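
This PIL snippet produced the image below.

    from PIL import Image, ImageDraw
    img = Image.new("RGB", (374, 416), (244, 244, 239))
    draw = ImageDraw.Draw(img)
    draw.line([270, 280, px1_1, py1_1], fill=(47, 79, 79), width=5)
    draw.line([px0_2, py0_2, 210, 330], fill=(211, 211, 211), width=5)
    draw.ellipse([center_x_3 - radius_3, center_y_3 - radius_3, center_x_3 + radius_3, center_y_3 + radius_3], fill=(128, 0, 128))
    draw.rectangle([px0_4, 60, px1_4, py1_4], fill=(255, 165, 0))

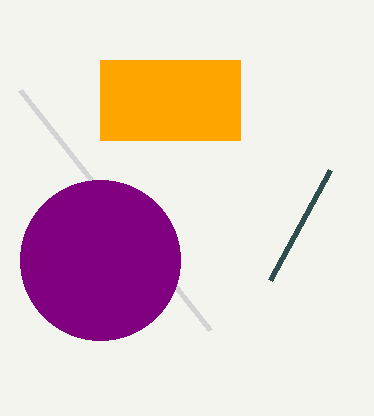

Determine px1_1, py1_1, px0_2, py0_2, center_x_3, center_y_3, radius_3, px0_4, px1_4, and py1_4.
px1_1 = 330; py1_1 = 170; px0_2 = 20; py0_2 = 90; center_x_3 = 100; center_y_3 = 260; radius_3 = 80; px0_4 = 100; px1_4 = 240; py1_4 = 140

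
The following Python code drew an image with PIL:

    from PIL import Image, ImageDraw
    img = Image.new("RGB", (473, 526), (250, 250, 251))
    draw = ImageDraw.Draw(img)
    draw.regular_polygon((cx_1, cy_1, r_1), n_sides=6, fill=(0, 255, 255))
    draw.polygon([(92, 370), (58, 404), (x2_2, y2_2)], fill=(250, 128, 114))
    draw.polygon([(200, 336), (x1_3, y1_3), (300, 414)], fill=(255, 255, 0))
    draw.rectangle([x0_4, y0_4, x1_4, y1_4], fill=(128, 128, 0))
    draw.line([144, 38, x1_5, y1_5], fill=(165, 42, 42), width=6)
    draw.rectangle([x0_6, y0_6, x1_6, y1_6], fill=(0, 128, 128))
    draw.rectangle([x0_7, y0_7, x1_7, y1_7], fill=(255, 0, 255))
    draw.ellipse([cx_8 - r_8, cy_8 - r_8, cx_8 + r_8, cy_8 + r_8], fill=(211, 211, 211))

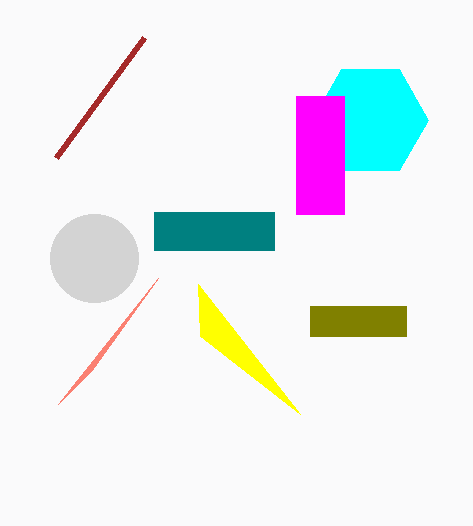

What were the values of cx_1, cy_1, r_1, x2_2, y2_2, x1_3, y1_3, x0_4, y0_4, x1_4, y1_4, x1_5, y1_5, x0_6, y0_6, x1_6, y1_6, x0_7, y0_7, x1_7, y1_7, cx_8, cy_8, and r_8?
cx_1 = 370; cy_1 = 120; r_1 = 58; x2_2 = 158; y2_2 = 278; x1_3 = 198; y1_3 = 284; x0_4 = 310; y0_4 = 306; x1_4 = 406; y1_4 = 336; x1_5 = 56; y1_5 = 158; x0_6 = 154; y0_6 = 212; x1_6 = 274; y1_6 = 250; x0_7 = 296; y0_7 = 96; x1_7 = 344; y1_7 = 214; cx_8 = 94; cy_8 = 258; r_8 = 44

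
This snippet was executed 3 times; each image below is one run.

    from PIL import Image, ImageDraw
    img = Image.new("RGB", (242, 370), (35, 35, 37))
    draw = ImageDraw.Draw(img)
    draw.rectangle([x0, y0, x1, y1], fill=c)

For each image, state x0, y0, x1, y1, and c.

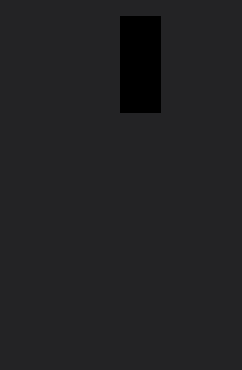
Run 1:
x0 = 120, y0 = 16, x1 = 160, y1 = 112, c = 'black'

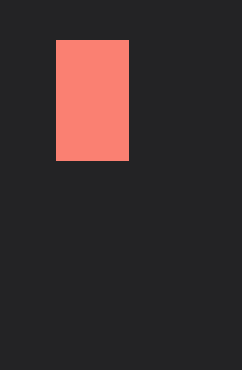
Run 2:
x0 = 56
y0 = 40
x1 = 128
y1 = 160
c = 'salmon'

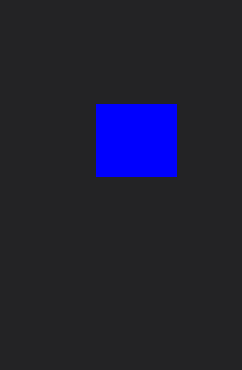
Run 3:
x0 = 96; y0 = 104; x1 = 176; y1 = 176; c = 'blue'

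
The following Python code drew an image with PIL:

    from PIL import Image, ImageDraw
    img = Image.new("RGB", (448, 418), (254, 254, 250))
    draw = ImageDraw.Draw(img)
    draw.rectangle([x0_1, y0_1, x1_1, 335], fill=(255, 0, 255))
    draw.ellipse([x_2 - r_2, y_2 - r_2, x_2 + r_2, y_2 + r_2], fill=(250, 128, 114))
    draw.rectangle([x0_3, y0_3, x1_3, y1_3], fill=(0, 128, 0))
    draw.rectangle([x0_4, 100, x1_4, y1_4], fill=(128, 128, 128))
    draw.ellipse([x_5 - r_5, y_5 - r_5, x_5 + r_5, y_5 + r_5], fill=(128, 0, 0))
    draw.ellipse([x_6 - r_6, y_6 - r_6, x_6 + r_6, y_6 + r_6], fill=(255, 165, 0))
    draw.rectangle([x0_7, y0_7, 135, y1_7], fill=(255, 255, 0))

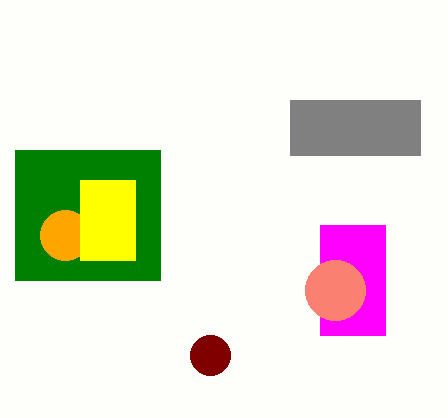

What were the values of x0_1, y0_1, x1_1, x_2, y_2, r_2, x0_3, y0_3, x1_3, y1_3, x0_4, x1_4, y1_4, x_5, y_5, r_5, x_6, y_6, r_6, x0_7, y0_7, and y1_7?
x0_1 = 320; y0_1 = 225; x1_1 = 385; x_2 = 335; y_2 = 290; r_2 = 30; x0_3 = 15; y0_3 = 150; x1_3 = 160; y1_3 = 280; x0_4 = 290; x1_4 = 420; y1_4 = 155; x_5 = 210; y_5 = 355; r_5 = 20; x_6 = 65; y_6 = 235; r_6 = 25; x0_7 = 80; y0_7 = 180; y1_7 = 260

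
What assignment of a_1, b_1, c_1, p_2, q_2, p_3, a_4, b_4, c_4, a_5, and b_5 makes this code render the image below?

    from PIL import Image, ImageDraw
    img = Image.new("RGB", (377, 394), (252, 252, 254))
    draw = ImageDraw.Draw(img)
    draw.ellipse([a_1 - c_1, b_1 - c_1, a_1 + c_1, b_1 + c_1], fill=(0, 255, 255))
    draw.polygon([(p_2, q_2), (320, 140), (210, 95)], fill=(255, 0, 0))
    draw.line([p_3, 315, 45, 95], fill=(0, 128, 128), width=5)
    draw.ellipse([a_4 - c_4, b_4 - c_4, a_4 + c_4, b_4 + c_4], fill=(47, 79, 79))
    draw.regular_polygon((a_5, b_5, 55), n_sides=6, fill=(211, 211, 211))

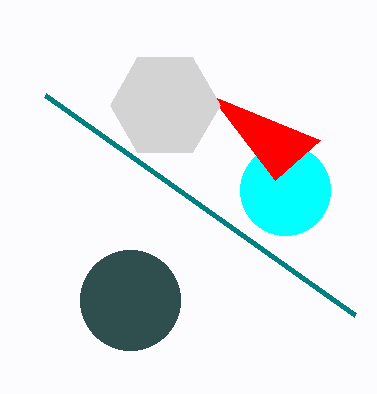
a_1 = 285
b_1 = 190
c_1 = 45
p_2 = 275
q_2 = 180
p_3 = 355
a_4 = 130
b_4 = 300
c_4 = 50
a_5 = 165
b_5 = 105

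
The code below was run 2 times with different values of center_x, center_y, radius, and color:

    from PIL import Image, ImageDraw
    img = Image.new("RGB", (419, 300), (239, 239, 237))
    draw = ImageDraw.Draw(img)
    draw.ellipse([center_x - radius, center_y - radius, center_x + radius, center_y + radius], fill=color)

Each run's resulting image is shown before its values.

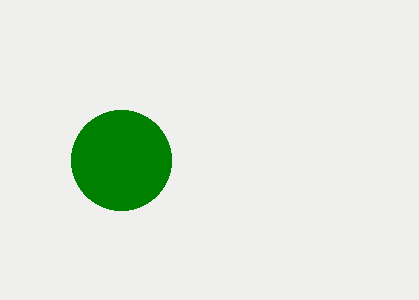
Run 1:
center_x = 121; center_y = 160; radius = 50; color = 'green'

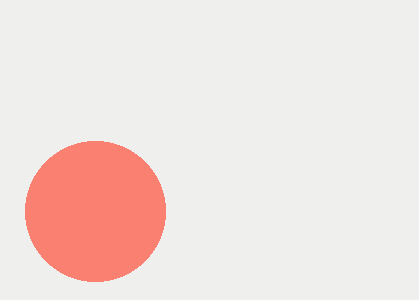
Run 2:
center_x = 95
center_y = 211
radius = 70
color = 'salmon'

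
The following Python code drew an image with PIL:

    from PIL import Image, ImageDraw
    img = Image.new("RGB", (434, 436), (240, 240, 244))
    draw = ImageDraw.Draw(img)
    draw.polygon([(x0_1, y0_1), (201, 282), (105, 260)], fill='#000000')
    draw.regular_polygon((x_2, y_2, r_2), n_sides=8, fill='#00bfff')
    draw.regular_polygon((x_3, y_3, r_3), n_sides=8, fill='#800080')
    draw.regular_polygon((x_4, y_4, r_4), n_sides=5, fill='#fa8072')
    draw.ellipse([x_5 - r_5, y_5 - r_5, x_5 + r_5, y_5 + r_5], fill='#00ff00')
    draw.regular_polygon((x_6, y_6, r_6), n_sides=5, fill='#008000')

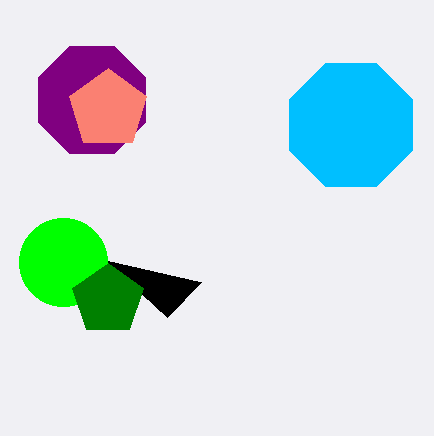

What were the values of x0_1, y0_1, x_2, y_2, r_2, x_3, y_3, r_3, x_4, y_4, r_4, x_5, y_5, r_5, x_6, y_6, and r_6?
x0_1 = 167, y0_1 = 317, x_2 = 351, y_2 = 125, r_2 = 67, x_3 = 92, y_3 = 100, r_3 = 58, x_4 = 108, y_4 = 109, r_4 = 41, x_5 = 63, y_5 = 262, r_5 = 44, x_6 = 108, y_6 = 300, r_6 = 37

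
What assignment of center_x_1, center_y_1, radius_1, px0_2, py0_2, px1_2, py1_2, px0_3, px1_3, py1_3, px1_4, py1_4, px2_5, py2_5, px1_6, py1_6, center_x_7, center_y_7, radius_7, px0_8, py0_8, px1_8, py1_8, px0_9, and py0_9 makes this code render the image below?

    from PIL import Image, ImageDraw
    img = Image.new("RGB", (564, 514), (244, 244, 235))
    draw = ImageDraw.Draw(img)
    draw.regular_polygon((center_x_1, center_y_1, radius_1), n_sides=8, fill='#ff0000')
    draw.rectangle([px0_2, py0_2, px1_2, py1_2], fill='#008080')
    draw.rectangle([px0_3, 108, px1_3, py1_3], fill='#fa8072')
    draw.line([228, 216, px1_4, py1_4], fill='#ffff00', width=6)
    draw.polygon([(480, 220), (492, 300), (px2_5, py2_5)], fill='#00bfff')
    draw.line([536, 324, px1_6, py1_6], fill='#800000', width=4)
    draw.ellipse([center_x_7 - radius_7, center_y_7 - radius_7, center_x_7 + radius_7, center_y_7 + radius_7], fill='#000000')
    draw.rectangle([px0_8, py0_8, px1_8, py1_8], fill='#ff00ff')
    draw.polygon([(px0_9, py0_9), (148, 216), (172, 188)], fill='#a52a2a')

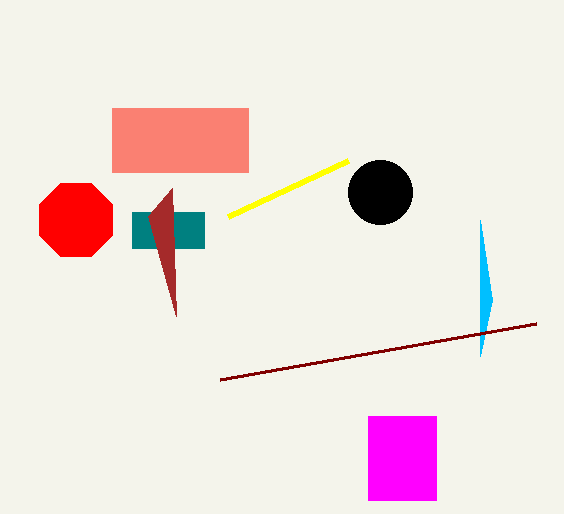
center_x_1 = 76
center_y_1 = 220
radius_1 = 40
px0_2 = 132
py0_2 = 212
px1_2 = 204
py1_2 = 248
px0_3 = 112
px1_3 = 248
py1_3 = 172
px1_4 = 348
py1_4 = 160
px2_5 = 480
py2_5 = 356
px1_6 = 220
py1_6 = 380
center_x_7 = 380
center_y_7 = 192
radius_7 = 32
px0_8 = 368
py0_8 = 416
px1_8 = 436
py1_8 = 500
px0_9 = 176
py0_9 = 316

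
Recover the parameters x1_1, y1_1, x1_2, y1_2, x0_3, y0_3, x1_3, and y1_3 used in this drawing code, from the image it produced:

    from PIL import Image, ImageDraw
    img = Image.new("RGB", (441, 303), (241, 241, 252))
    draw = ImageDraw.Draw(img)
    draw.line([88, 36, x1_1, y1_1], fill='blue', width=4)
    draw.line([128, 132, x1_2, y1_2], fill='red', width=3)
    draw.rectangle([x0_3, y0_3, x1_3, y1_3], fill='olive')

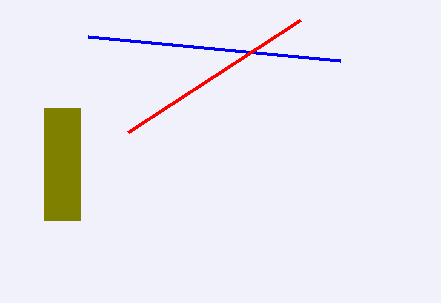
x1_1 = 340; y1_1 = 60; x1_2 = 300; y1_2 = 20; x0_3 = 44; y0_3 = 108; x1_3 = 80; y1_3 = 220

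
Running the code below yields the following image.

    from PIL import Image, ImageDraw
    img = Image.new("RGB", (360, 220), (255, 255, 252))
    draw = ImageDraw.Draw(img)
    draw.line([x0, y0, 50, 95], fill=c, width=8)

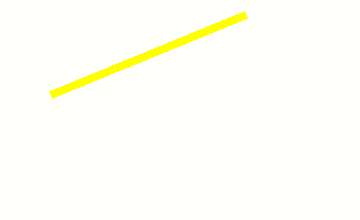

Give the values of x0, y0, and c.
x0 = 245, y0 = 15, c = 'yellow'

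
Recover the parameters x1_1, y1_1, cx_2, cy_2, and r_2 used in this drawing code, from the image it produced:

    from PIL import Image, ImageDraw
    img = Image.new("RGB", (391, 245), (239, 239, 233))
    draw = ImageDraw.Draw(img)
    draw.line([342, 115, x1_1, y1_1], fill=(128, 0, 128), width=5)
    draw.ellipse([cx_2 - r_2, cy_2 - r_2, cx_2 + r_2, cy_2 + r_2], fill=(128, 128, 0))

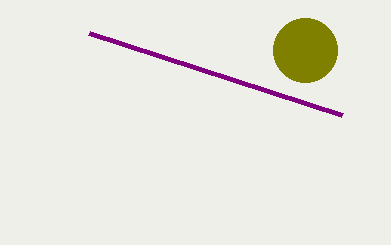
x1_1 = 89
y1_1 = 33
cx_2 = 305
cy_2 = 50
r_2 = 32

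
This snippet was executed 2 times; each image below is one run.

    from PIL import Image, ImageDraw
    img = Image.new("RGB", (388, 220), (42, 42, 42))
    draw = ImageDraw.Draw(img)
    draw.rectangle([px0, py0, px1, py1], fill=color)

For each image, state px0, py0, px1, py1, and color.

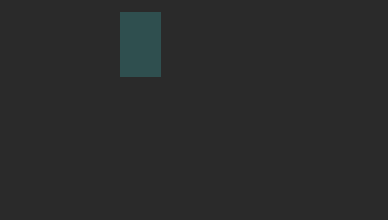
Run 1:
px0 = 120; py0 = 12; px1 = 160; py1 = 76; color = 'darkslategray'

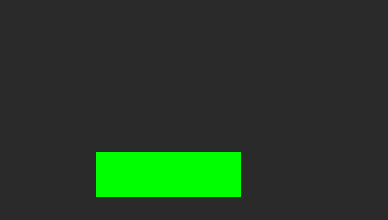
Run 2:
px0 = 96; py0 = 152; px1 = 240; py1 = 196; color = 'lime'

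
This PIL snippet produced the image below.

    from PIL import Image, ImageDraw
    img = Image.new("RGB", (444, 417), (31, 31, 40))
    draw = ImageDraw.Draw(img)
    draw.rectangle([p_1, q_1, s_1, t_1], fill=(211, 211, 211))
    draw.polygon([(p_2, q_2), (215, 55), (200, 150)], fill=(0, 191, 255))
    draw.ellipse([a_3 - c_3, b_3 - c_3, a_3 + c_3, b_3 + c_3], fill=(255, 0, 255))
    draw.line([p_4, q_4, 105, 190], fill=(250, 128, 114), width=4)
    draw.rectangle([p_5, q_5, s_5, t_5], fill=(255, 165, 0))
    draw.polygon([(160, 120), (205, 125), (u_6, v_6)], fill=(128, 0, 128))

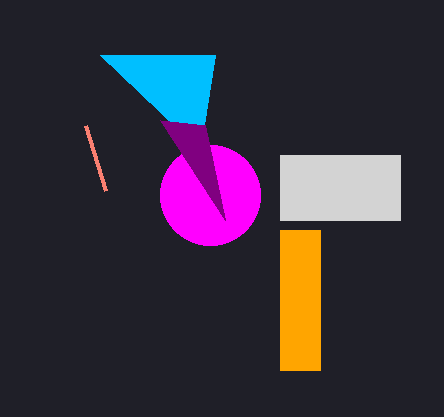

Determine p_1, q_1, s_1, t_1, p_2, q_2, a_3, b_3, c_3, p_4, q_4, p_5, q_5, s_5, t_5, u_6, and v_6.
p_1 = 280; q_1 = 155; s_1 = 400; t_1 = 220; p_2 = 100; q_2 = 55; a_3 = 210; b_3 = 195; c_3 = 50; p_4 = 85; q_4 = 125; p_5 = 280; q_5 = 230; s_5 = 320; t_5 = 370; u_6 = 225; v_6 = 220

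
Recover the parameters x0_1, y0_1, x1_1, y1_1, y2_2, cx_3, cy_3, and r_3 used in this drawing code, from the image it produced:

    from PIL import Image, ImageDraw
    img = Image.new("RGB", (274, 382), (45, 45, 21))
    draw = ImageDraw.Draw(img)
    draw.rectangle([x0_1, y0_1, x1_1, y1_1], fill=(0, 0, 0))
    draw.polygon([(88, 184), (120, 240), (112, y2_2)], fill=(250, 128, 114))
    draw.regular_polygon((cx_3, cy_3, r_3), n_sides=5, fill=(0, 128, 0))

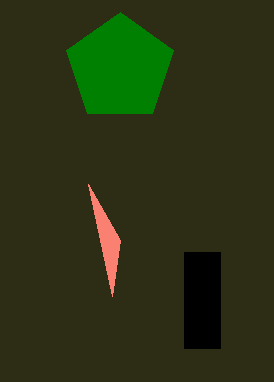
x0_1 = 184, y0_1 = 252, x1_1 = 220, y1_1 = 348, y2_2 = 296, cx_3 = 120, cy_3 = 68, r_3 = 56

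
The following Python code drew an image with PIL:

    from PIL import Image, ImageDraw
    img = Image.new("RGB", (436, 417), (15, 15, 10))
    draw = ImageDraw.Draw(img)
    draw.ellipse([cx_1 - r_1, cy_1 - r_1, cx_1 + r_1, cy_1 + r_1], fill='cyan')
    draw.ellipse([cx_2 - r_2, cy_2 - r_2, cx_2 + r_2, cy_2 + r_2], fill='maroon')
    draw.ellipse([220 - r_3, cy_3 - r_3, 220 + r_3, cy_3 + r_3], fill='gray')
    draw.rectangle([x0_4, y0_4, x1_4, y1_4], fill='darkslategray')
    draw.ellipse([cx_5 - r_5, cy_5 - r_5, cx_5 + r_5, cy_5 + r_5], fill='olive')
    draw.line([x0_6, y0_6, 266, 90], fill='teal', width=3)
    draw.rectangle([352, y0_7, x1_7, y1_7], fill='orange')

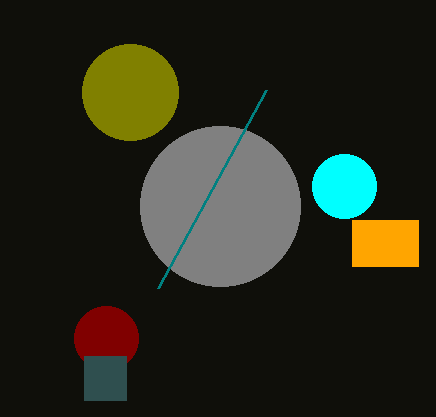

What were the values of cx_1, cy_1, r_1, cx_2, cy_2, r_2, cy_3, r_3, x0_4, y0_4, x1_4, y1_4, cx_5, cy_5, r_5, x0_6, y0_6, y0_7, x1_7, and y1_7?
cx_1 = 344; cy_1 = 186; r_1 = 32; cx_2 = 106; cy_2 = 338; r_2 = 32; cy_3 = 206; r_3 = 80; x0_4 = 84; y0_4 = 356; x1_4 = 126; y1_4 = 400; cx_5 = 130; cy_5 = 92; r_5 = 48; x0_6 = 158; y0_6 = 288; y0_7 = 220; x1_7 = 418; y1_7 = 266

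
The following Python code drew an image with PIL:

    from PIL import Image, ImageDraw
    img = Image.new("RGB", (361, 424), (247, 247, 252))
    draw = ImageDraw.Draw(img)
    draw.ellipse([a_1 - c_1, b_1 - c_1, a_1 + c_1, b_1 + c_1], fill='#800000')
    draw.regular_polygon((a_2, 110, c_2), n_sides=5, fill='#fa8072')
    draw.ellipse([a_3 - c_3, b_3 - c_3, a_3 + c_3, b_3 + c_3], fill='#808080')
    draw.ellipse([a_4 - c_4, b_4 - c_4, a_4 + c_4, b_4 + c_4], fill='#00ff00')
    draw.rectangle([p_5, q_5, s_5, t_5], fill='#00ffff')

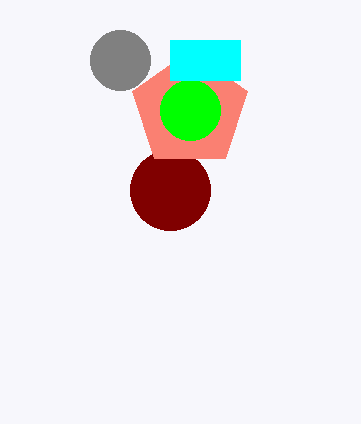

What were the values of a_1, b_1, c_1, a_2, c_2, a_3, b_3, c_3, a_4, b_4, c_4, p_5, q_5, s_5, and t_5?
a_1 = 170
b_1 = 190
c_1 = 40
a_2 = 190
c_2 = 60
a_3 = 120
b_3 = 60
c_3 = 30
a_4 = 190
b_4 = 110
c_4 = 30
p_5 = 170
q_5 = 40
s_5 = 240
t_5 = 80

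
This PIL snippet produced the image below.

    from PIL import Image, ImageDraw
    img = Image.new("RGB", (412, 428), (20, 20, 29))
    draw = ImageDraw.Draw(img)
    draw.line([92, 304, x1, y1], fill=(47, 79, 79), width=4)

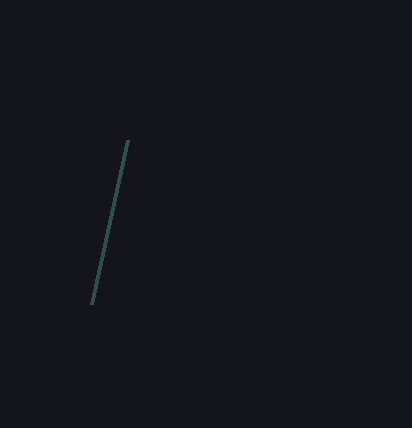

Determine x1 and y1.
x1 = 128, y1 = 140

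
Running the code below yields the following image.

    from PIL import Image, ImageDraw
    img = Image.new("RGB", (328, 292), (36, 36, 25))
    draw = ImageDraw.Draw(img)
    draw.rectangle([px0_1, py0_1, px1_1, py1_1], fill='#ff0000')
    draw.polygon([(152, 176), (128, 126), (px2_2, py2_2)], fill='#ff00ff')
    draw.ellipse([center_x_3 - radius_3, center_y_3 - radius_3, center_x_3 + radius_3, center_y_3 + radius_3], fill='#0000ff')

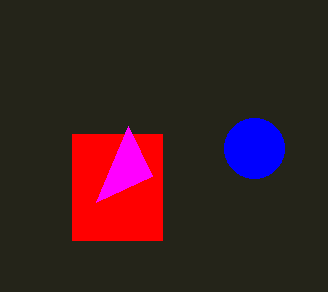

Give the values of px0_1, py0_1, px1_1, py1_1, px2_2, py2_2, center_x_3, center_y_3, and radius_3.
px0_1 = 72; py0_1 = 134; px1_1 = 162; py1_1 = 240; px2_2 = 96; py2_2 = 202; center_x_3 = 254; center_y_3 = 148; radius_3 = 30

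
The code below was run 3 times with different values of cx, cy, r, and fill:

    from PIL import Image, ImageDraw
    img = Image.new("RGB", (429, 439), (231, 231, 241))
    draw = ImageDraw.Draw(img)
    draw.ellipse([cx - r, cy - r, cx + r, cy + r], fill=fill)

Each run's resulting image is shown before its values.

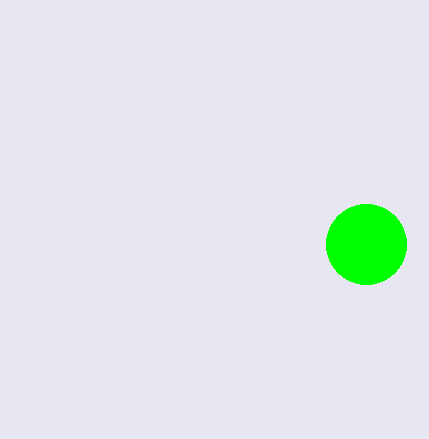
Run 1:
cx = 366; cy = 244; r = 40; fill = 'lime'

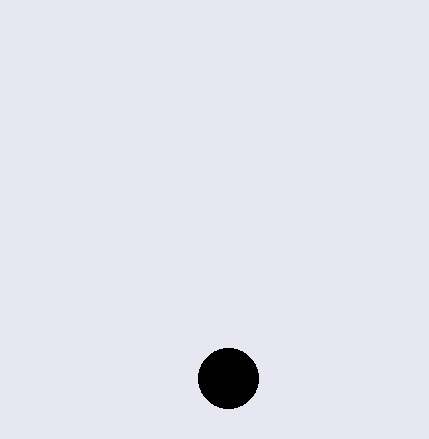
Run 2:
cx = 228, cy = 378, r = 30, fill = 'black'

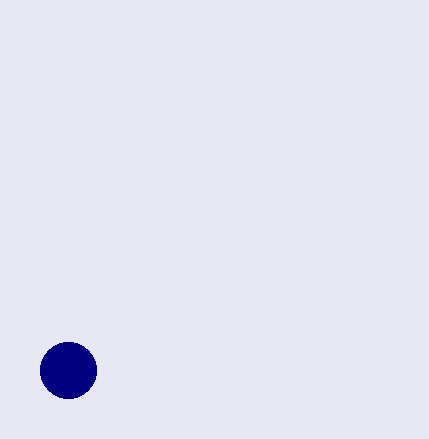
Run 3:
cx = 68
cy = 370
r = 28
fill = 'navy'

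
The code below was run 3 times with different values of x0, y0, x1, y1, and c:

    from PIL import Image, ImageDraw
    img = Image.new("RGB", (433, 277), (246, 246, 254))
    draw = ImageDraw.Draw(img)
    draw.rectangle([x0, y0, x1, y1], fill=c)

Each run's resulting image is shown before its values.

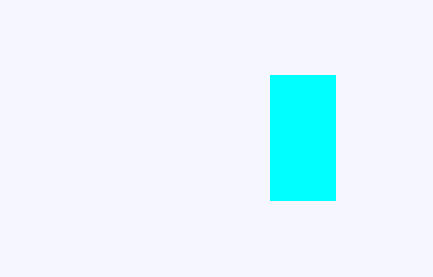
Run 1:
x0 = 270
y0 = 75
x1 = 335
y1 = 200
c = 'cyan'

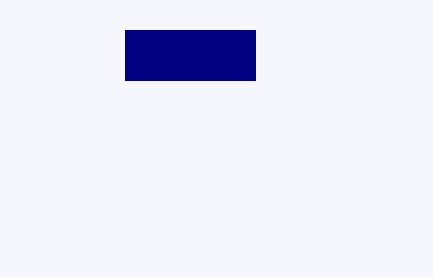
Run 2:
x0 = 125; y0 = 30; x1 = 255; y1 = 80; c = 'navy'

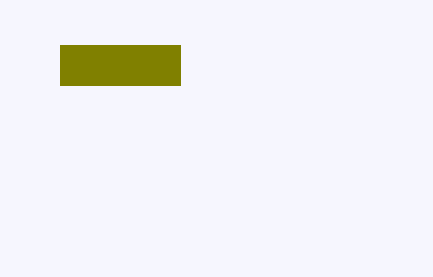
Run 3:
x0 = 60
y0 = 45
x1 = 180
y1 = 85
c = 'olive'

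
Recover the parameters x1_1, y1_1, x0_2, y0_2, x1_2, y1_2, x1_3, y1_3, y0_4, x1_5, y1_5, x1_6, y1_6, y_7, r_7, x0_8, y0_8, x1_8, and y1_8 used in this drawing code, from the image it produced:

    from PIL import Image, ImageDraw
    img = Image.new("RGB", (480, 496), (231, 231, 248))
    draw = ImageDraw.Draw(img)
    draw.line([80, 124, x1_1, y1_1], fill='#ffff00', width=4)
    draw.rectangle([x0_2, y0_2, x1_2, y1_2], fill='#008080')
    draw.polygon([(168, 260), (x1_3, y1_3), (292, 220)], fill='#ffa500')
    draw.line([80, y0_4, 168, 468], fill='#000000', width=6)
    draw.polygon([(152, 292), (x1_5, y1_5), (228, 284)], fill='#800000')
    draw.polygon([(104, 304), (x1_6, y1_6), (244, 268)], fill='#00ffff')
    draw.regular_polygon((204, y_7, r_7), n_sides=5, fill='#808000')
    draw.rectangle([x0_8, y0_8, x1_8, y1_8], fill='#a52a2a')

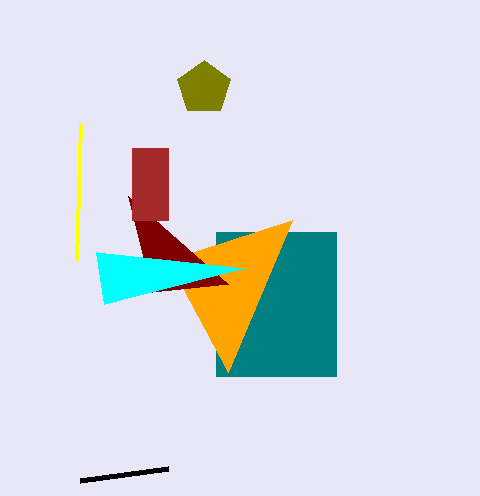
x1_1 = 76, y1_1 = 260, x0_2 = 216, y0_2 = 232, x1_2 = 336, y1_2 = 376, x1_3 = 228, y1_3 = 372, y0_4 = 480, x1_5 = 128, y1_5 = 196, x1_6 = 96, y1_6 = 252, y_7 = 88, r_7 = 28, x0_8 = 132, y0_8 = 148, x1_8 = 168, y1_8 = 220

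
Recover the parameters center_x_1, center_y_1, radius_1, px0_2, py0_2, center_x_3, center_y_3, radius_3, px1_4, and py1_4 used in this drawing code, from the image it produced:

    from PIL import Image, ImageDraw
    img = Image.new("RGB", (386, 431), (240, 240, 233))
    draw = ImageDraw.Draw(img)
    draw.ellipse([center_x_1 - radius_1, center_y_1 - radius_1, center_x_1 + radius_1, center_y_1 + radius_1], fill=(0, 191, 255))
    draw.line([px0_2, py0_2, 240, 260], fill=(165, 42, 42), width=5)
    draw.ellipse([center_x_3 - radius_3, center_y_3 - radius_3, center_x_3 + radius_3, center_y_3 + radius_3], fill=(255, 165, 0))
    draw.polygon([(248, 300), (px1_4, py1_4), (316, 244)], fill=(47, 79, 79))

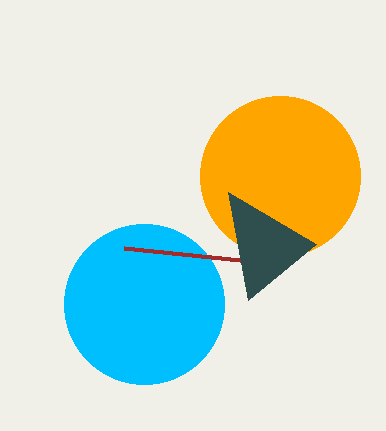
center_x_1 = 144; center_y_1 = 304; radius_1 = 80; px0_2 = 124; py0_2 = 248; center_x_3 = 280; center_y_3 = 176; radius_3 = 80; px1_4 = 228; py1_4 = 192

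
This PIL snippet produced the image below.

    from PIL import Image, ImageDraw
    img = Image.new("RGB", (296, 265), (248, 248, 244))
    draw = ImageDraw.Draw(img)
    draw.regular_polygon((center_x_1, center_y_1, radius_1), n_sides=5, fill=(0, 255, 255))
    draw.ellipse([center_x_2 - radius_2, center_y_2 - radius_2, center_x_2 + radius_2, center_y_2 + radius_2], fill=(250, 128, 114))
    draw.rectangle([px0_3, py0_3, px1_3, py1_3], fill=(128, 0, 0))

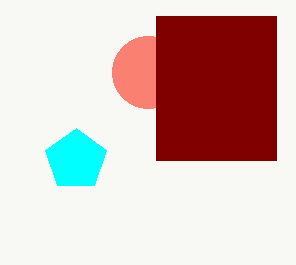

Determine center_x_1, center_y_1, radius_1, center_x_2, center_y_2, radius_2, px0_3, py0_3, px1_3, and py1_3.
center_x_1 = 76
center_y_1 = 160
radius_1 = 32
center_x_2 = 148
center_y_2 = 72
radius_2 = 36
px0_3 = 156
py0_3 = 16
px1_3 = 276
py1_3 = 160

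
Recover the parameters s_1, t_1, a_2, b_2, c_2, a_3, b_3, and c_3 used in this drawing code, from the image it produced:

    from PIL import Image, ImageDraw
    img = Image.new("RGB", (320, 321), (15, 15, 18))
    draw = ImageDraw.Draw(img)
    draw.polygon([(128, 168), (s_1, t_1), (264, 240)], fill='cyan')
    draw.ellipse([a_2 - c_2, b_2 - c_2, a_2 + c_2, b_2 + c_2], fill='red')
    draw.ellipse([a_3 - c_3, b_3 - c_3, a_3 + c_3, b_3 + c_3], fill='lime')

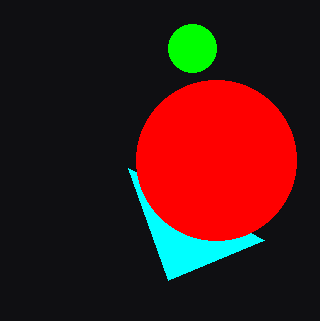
s_1 = 168, t_1 = 280, a_2 = 216, b_2 = 160, c_2 = 80, a_3 = 192, b_3 = 48, c_3 = 24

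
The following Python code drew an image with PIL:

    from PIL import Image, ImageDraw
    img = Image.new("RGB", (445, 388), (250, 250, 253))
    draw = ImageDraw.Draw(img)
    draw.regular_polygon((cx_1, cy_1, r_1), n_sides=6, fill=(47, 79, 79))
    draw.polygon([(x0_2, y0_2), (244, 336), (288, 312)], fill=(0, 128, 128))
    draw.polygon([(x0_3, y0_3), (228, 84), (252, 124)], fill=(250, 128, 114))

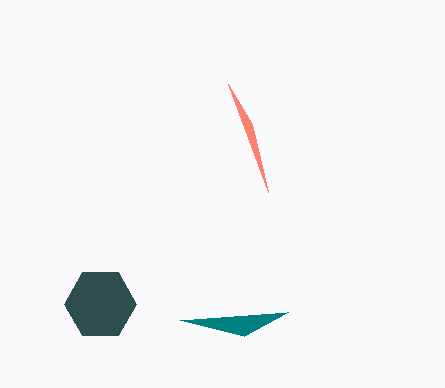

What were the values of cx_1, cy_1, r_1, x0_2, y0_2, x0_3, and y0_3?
cx_1 = 100, cy_1 = 304, r_1 = 36, x0_2 = 180, y0_2 = 320, x0_3 = 268, y0_3 = 192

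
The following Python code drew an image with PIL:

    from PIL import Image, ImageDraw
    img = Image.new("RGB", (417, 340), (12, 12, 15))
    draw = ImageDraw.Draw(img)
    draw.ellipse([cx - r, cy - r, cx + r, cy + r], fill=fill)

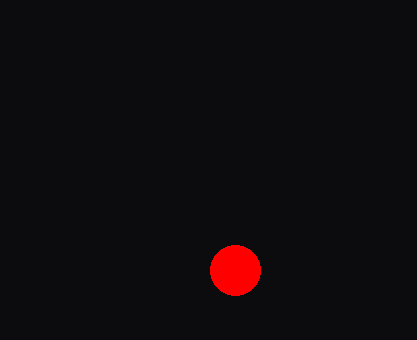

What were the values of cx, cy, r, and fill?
cx = 235
cy = 270
r = 25
fill = 'red'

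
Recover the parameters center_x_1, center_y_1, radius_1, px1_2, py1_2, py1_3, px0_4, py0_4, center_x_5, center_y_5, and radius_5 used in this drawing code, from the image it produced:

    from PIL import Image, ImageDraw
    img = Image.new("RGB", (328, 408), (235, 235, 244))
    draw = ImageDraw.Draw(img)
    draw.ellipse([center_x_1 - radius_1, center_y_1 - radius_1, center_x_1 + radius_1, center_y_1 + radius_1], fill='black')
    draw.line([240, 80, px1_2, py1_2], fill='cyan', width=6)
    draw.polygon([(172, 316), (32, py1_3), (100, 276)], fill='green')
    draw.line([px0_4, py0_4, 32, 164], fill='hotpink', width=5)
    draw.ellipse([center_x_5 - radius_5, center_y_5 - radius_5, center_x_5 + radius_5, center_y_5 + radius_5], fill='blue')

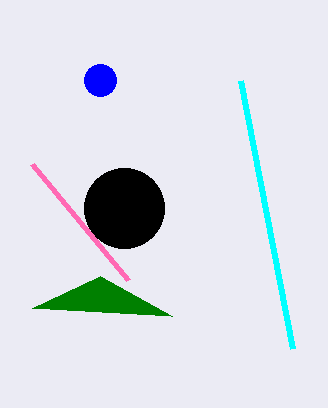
center_x_1 = 124
center_y_1 = 208
radius_1 = 40
px1_2 = 292
py1_2 = 348
py1_3 = 308
px0_4 = 128
py0_4 = 280
center_x_5 = 100
center_y_5 = 80
radius_5 = 16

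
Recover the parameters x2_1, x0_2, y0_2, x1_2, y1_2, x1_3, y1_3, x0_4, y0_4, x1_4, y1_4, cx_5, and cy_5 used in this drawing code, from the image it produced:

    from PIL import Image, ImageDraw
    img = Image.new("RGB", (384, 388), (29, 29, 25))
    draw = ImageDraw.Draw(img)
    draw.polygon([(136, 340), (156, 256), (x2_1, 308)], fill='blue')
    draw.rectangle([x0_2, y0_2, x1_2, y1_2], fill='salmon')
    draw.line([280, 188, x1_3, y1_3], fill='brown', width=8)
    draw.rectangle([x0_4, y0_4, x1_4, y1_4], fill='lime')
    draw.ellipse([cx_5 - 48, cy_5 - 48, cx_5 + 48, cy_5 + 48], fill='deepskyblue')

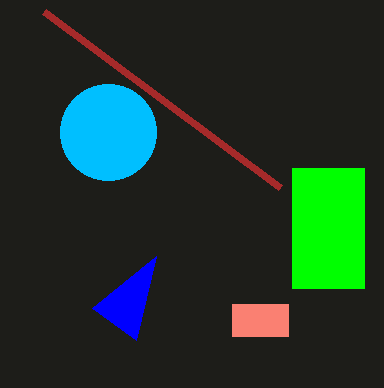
x2_1 = 92, x0_2 = 232, y0_2 = 304, x1_2 = 288, y1_2 = 336, x1_3 = 44, y1_3 = 12, x0_4 = 292, y0_4 = 168, x1_4 = 364, y1_4 = 288, cx_5 = 108, cy_5 = 132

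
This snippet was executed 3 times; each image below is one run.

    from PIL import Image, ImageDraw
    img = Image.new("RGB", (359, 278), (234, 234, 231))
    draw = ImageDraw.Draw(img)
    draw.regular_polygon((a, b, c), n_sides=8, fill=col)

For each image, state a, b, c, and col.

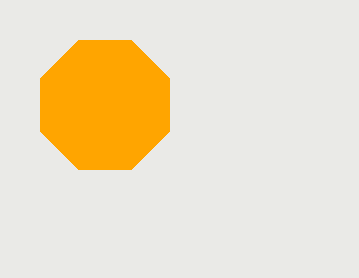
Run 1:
a = 105; b = 105; c = 70; col = 'orange'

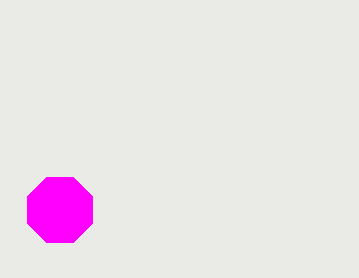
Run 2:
a = 60; b = 210; c = 35; col = 'magenta'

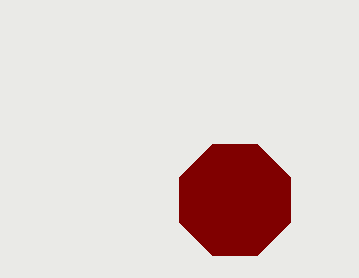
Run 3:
a = 235
b = 200
c = 60
col = 'maroon'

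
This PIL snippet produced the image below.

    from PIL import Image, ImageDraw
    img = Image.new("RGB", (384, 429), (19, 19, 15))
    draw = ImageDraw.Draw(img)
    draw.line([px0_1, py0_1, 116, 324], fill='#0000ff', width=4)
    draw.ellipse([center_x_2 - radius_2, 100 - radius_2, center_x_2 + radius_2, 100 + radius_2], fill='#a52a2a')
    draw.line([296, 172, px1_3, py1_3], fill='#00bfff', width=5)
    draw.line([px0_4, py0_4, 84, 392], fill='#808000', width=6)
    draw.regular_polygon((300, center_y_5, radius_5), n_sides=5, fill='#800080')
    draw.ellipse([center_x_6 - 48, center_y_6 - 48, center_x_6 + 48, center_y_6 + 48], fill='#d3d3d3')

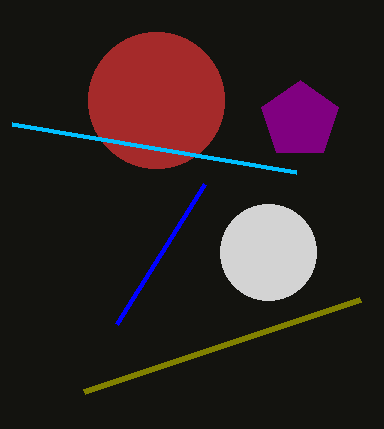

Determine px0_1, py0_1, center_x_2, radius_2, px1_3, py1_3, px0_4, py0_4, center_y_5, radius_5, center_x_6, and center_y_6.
px0_1 = 204; py0_1 = 184; center_x_2 = 156; radius_2 = 68; px1_3 = 12; py1_3 = 124; px0_4 = 360; py0_4 = 300; center_y_5 = 120; radius_5 = 40; center_x_6 = 268; center_y_6 = 252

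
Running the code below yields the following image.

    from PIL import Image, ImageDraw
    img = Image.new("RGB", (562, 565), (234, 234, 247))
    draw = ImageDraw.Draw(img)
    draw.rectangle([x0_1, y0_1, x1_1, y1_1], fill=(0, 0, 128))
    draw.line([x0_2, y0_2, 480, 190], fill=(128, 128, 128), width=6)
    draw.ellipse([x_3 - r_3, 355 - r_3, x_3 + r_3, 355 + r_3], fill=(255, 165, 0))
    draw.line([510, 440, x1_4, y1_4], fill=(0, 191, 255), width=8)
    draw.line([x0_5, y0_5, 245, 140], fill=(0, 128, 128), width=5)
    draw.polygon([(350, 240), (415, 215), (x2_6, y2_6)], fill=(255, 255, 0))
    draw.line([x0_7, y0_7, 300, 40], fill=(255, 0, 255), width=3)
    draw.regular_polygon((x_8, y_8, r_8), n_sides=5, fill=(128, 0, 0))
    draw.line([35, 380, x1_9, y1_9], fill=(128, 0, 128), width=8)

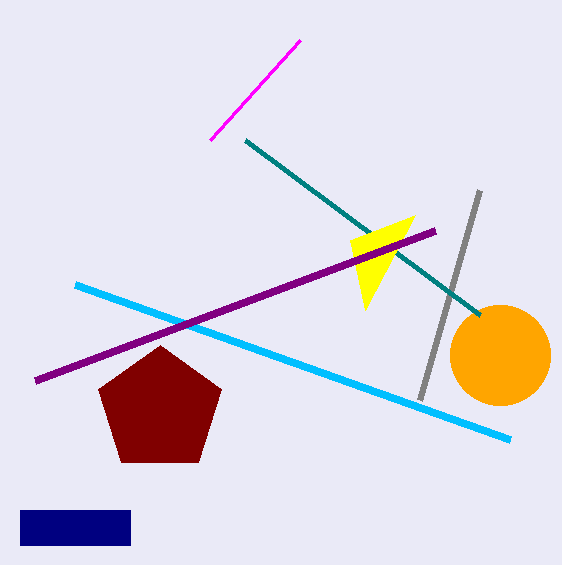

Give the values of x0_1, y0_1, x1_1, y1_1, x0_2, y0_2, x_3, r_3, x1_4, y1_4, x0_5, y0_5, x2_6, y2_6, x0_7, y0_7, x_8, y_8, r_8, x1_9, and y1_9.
x0_1 = 20, y0_1 = 510, x1_1 = 130, y1_1 = 545, x0_2 = 420, y0_2 = 400, x_3 = 500, r_3 = 50, x1_4 = 75, y1_4 = 285, x0_5 = 480, y0_5 = 315, x2_6 = 365, y2_6 = 310, x0_7 = 210, y0_7 = 140, x_8 = 160, y_8 = 410, r_8 = 65, x1_9 = 435, y1_9 = 230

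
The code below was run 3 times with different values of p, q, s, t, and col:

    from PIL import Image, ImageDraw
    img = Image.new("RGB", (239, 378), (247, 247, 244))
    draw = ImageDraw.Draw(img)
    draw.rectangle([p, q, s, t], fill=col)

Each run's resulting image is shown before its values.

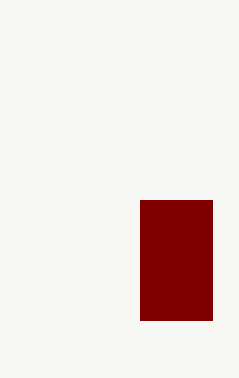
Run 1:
p = 140, q = 200, s = 212, t = 320, col = 'maroon'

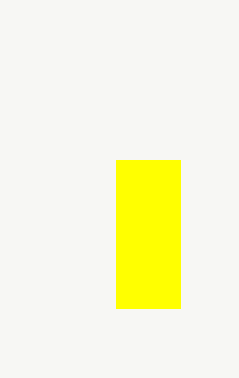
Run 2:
p = 116
q = 160
s = 180
t = 308
col = 'yellow'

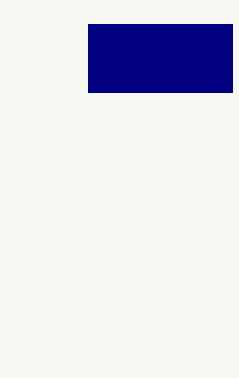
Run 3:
p = 88
q = 24
s = 232
t = 92
col = 'navy'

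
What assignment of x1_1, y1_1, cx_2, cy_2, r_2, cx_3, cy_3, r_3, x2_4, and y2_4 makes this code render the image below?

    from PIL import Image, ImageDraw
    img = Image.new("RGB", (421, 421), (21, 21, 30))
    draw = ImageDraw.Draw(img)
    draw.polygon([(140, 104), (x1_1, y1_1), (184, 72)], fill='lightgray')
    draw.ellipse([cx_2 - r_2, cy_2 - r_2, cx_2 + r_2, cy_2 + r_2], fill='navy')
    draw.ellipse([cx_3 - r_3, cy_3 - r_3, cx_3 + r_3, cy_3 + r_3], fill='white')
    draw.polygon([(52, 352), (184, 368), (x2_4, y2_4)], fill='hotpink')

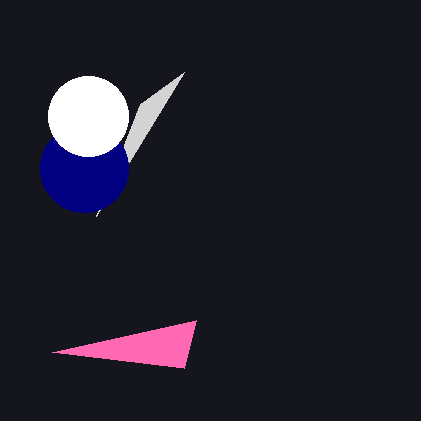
x1_1 = 96; y1_1 = 216; cx_2 = 84; cy_2 = 168; r_2 = 44; cx_3 = 88; cy_3 = 116; r_3 = 40; x2_4 = 196; y2_4 = 320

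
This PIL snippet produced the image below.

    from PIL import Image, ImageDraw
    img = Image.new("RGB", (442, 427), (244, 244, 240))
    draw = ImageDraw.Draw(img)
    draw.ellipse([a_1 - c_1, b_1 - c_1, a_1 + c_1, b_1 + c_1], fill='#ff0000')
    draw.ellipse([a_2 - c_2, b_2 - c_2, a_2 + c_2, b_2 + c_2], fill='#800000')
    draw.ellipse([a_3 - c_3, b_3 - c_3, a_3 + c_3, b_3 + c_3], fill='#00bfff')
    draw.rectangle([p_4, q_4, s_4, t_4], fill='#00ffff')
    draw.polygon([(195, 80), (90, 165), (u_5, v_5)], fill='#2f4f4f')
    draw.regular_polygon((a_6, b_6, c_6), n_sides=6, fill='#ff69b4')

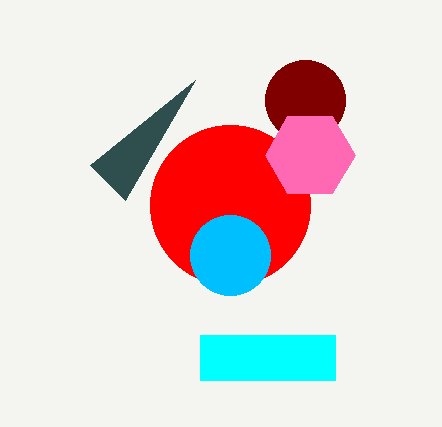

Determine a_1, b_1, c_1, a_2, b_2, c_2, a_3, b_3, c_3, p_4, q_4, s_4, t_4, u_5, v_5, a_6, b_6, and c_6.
a_1 = 230; b_1 = 205; c_1 = 80; a_2 = 305; b_2 = 100; c_2 = 40; a_3 = 230; b_3 = 255; c_3 = 40; p_4 = 200; q_4 = 335; s_4 = 335; t_4 = 380; u_5 = 125; v_5 = 200; a_6 = 310; b_6 = 155; c_6 = 45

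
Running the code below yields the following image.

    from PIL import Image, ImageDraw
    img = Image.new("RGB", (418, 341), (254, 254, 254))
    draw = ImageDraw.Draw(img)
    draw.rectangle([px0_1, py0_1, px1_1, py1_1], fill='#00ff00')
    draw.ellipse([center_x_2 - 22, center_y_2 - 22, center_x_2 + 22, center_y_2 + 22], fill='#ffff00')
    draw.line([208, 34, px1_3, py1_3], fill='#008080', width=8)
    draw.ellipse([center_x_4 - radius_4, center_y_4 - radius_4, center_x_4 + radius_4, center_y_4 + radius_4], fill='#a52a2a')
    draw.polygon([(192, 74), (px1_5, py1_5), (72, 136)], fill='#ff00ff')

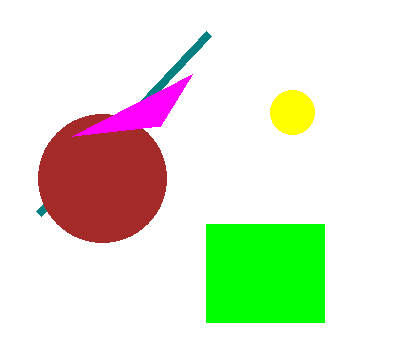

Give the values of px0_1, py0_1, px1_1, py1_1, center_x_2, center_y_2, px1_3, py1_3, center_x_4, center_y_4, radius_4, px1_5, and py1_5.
px0_1 = 206; py0_1 = 224; px1_1 = 324; py1_1 = 322; center_x_2 = 292; center_y_2 = 112; px1_3 = 38; py1_3 = 214; center_x_4 = 102; center_y_4 = 178; radius_4 = 64; px1_5 = 160; py1_5 = 126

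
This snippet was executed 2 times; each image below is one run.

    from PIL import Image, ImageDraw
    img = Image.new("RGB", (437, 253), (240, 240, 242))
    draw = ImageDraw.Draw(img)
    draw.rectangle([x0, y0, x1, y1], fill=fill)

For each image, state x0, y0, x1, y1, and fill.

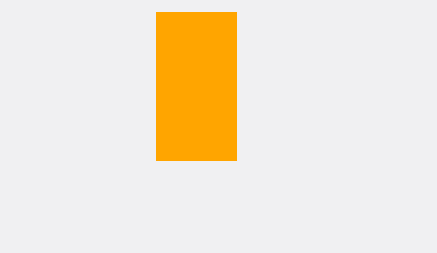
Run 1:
x0 = 156, y0 = 12, x1 = 236, y1 = 160, fill = 'orange'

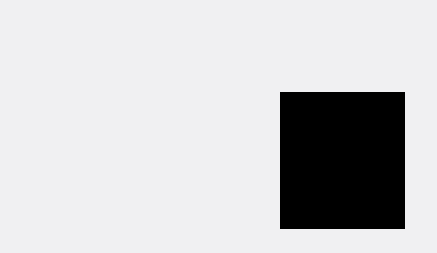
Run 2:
x0 = 280, y0 = 92, x1 = 404, y1 = 228, fill = 'black'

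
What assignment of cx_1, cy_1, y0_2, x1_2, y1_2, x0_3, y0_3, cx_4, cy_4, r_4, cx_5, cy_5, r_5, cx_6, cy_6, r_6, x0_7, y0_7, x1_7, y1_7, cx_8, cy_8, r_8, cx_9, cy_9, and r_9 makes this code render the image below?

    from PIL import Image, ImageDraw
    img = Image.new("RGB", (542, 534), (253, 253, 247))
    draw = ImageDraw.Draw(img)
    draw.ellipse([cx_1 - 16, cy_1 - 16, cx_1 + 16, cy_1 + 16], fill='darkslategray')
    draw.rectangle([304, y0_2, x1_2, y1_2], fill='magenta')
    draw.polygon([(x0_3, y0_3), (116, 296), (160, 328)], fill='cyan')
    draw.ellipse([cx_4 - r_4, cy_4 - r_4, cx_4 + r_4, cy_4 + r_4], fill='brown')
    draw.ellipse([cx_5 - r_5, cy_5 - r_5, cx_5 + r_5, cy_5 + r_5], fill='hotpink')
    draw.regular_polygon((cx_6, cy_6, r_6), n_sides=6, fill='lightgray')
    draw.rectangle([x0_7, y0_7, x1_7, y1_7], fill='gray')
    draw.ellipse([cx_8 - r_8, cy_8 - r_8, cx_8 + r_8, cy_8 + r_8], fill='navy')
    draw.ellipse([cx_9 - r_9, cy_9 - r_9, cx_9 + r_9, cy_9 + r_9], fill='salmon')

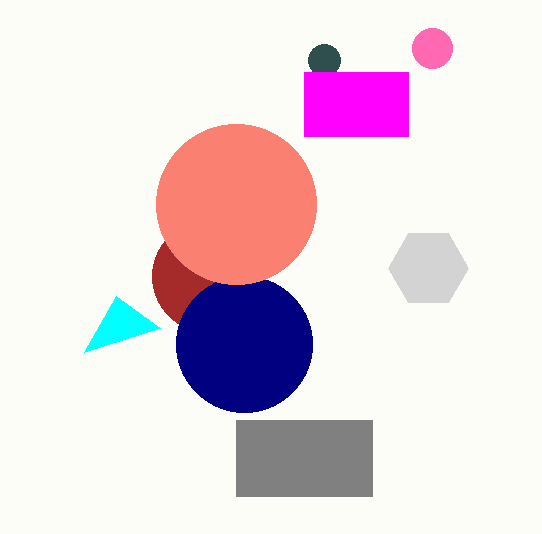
cx_1 = 324, cy_1 = 60, y0_2 = 72, x1_2 = 408, y1_2 = 136, x0_3 = 84, y0_3 = 352, cx_4 = 208, cy_4 = 276, r_4 = 56, cx_5 = 432, cy_5 = 48, r_5 = 20, cx_6 = 428, cy_6 = 268, r_6 = 40, x0_7 = 236, y0_7 = 420, x1_7 = 372, y1_7 = 496, cx_8 = 244, cy_8 = 344, r_8 = 68, cx_9 = 236, cy_9 = 204, r_9 = 80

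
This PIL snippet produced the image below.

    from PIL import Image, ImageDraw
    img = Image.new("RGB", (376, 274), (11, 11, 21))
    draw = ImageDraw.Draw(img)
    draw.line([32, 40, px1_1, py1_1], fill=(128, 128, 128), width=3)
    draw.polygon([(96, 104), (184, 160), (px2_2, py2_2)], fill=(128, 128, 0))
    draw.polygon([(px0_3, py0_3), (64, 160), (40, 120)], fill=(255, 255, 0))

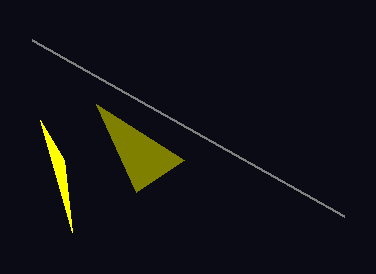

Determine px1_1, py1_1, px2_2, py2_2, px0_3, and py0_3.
px1_1 = 344; py1_1 = 216; px2_2 = 136; py2_2 = 192; px0_3 = 72; py0_3 = 232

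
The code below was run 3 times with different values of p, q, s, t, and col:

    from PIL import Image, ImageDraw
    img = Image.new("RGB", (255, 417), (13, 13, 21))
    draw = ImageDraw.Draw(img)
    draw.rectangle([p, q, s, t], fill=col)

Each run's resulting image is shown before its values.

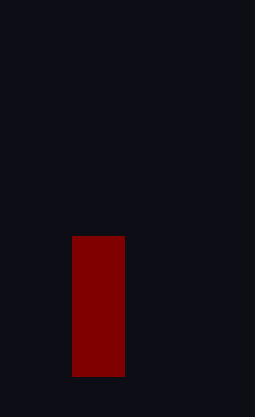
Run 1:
p = 72, q = 236, s = 124, t = 376, col = 'maroon'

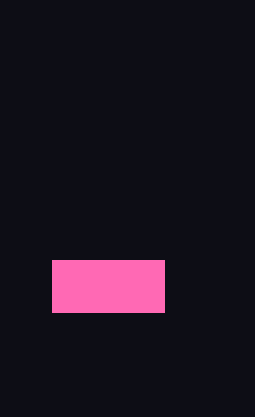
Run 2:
p = 52; q = 260; s = 164; t = 312; col = 'hotpink'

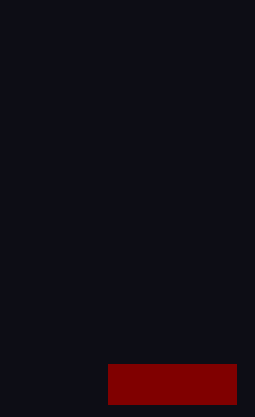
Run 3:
p = 108, q = 364, s = 236, t = 404, col = 'maroon'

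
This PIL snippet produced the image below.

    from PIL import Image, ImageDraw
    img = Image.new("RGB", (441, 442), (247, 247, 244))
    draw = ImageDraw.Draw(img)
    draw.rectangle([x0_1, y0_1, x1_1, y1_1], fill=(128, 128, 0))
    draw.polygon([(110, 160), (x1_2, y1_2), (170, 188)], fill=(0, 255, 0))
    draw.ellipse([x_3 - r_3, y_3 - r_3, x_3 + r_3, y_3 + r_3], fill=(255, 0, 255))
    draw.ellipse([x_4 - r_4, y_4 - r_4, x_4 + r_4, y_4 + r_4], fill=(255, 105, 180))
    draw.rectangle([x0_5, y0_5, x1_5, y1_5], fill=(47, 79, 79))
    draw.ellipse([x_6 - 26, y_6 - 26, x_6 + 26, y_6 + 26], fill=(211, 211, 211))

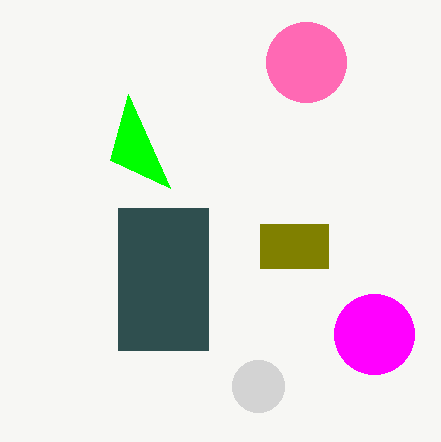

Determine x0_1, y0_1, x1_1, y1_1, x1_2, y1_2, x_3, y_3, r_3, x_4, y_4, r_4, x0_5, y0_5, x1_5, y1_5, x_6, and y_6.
x0_1 = 260, y0_1 = 224, x1_1 = 328, y1_1 = 268, x1_2 = 128, y1_2 = 94, x_3 = 374, y_3 = 334, r_3 = 40, x_4 = 306, y_4 = 62, r_4 = 40, x0_5 = 118, y0_5 = 208, x1_5 = 208, y1_5 = 350, x_6 = 258, y_6 = 386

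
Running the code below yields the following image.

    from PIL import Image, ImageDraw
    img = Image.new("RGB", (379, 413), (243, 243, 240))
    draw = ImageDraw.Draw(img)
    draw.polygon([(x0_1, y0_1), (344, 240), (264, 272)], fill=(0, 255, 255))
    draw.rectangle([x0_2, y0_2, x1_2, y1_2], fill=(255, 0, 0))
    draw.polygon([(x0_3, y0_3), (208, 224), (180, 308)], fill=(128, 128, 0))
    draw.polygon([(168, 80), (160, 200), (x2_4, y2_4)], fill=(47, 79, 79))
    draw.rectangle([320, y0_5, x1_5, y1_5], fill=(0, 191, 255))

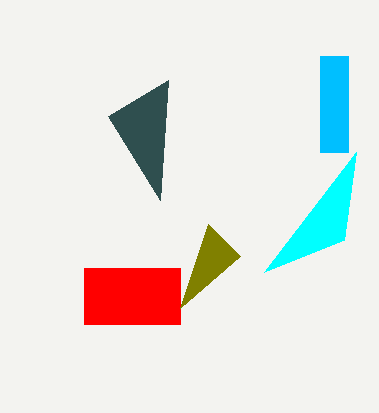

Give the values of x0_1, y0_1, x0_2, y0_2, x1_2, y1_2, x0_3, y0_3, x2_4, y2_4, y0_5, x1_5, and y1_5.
x0_1 = 356; y0_1 = 152; x0_2 = 84; y0_2 = 268; x1_2 = 180; y1_2 = 324; x0_3 = 240; y0_3 = 256; x2_4 = 108; y2_4 = 116; y0_5 = 56; x1_5 = 348; y1_5 = 152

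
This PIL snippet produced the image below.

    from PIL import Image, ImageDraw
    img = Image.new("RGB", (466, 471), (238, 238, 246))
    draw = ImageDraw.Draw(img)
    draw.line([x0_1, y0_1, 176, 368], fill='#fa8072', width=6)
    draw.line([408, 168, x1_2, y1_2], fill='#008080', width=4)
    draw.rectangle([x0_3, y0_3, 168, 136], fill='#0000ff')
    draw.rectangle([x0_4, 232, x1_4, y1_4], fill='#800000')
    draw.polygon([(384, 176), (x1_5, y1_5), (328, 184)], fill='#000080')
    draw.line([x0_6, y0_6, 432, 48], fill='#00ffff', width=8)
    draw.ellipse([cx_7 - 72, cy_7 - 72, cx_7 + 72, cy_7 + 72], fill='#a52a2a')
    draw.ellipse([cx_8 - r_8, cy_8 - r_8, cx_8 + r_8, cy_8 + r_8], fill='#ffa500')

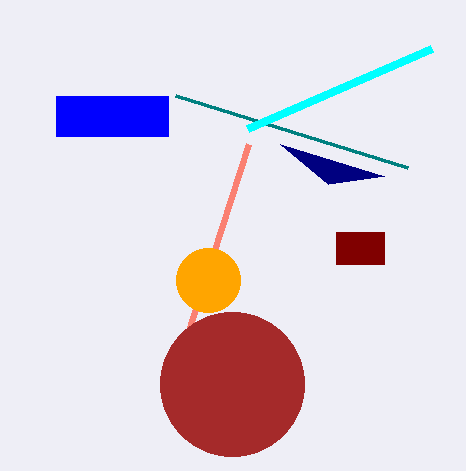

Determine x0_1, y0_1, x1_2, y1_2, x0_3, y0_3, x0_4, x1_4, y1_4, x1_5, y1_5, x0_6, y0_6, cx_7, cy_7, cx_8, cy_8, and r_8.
x0_1 = 248, y0_1 = 144, x1_2 = 176, y1_2 = 96, x0_3 = 56, y0_3 = 96, x0_4 = 336, x1_4 = 384, y1_4 = 264, x1_5 = 280, y1_5 = 144, x0_6 = 248, y0_6 = 128, cx_7 = 232, cy_7 = 384, cx_8 = 208, cy_8 = 280, r_8 = 32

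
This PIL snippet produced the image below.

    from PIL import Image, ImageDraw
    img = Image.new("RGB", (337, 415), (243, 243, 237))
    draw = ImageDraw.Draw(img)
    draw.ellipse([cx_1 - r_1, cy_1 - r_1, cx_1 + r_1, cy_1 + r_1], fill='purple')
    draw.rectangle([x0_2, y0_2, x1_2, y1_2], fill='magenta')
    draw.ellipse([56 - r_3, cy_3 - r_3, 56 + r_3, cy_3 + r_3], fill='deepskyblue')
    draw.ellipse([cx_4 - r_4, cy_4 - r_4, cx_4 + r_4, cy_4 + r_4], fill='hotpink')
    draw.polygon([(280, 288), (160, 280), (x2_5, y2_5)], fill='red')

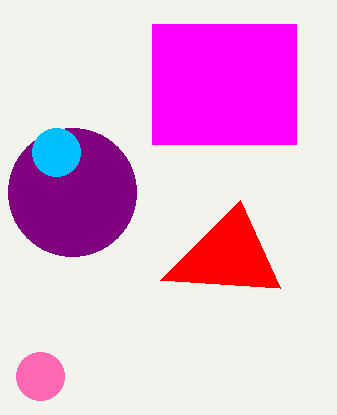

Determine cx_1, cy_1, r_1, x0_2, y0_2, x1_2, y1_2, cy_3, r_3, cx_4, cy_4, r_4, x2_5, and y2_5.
cx_1 = 72
cy_1 = 192
r_1 = 64
x0_2 = 152
y0_2 = 24
x1_2 = 296
y1_2 = 144
cy_3 = 152
r_3 = 24
cx_4 = 40
cy_4 = 376
r_4 = 24
x2_5 = 240
y2_5 = 200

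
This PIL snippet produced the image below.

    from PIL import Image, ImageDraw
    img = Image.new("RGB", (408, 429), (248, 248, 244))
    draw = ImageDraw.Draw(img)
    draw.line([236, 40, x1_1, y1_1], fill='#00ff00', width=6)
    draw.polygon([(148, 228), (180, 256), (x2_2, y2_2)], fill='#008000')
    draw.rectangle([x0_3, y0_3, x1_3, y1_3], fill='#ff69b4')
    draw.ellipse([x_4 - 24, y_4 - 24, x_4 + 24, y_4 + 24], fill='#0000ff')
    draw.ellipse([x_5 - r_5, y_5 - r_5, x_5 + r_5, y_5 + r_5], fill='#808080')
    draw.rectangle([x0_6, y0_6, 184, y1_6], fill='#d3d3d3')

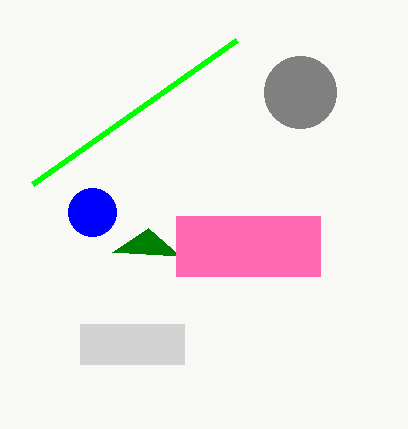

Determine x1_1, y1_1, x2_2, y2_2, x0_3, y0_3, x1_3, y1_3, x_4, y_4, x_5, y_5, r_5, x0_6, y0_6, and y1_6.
x1_1 = 32; y1_1 = 184; x2_2 = 112; y2_2 = 252; x0_3 = 176; y0_3 = 216; x1_3 = 320; y1_3 = 276; x_4 = 92; y_4 = 212; x_5 = 300; y_5 = 92; r_5 = 36; x0_6 = 80; y0_6 = 324; y1_6 = 364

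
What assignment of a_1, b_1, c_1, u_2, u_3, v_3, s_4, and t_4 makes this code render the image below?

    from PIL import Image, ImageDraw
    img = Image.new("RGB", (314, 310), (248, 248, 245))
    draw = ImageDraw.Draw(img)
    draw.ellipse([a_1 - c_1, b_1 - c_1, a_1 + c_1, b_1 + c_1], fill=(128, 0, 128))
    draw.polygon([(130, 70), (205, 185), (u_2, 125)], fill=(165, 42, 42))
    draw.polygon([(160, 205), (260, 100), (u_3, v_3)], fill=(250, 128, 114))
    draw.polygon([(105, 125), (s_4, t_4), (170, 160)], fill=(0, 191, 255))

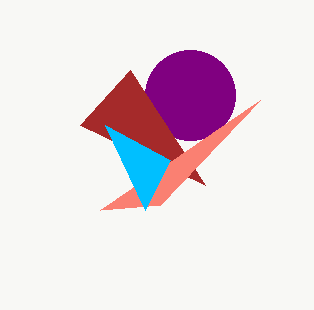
a_1 = 190, b_1 = 95, c_1 = 45, u_2 = 80, u_3 = 100, v_3 = 210, s_4 = 145, t_4 = 210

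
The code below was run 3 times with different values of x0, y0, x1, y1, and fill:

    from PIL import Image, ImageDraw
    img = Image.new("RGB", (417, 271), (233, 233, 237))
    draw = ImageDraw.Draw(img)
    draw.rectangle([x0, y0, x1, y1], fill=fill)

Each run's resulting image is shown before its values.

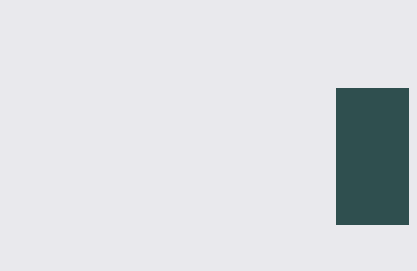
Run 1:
x0 = 336
y0 = 88
x1 = 408
y1 = 224
fill = 'darkslategray'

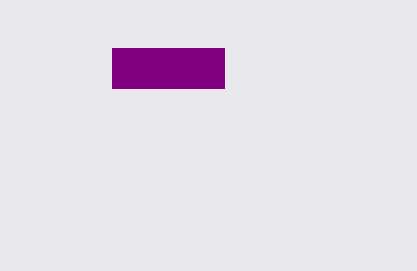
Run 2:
x0 = 112
y0 = 48
x1 = 224
y1 = 88
fill = 'purple'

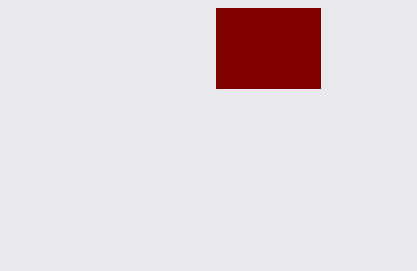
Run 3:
x0 = 216
y0 = 8
x1 = 320
y1 = 88
fill = 'maroon'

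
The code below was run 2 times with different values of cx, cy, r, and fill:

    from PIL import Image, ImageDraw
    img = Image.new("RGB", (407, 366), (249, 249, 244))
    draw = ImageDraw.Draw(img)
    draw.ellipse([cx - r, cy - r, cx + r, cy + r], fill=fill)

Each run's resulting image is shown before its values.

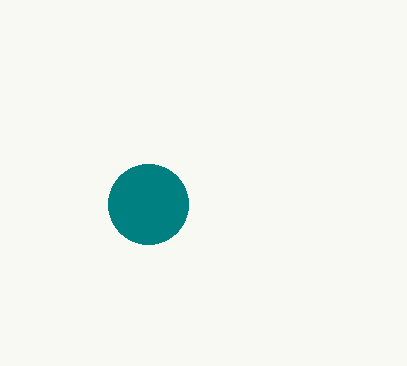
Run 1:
cx = 148
cy = 204
r = 40
fill = 'teal'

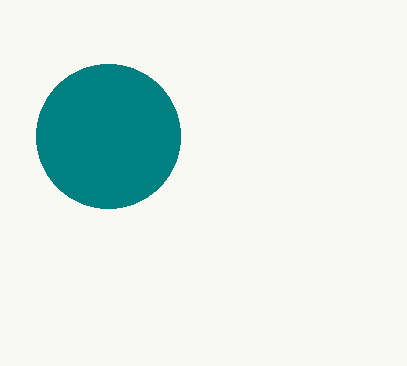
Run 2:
cx = 108, cy = 136, r = 72, fill = 'teal'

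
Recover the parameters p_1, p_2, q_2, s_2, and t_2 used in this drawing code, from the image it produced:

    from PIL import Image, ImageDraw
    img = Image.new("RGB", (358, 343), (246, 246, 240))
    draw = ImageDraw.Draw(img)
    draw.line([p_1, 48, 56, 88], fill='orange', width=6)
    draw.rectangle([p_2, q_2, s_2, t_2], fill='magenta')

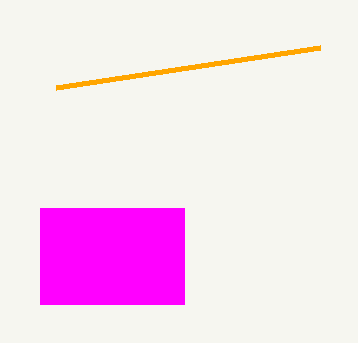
p_1 = 320
p_2 = 40
q_2 = 208
s_2 = 184
t_2 = 304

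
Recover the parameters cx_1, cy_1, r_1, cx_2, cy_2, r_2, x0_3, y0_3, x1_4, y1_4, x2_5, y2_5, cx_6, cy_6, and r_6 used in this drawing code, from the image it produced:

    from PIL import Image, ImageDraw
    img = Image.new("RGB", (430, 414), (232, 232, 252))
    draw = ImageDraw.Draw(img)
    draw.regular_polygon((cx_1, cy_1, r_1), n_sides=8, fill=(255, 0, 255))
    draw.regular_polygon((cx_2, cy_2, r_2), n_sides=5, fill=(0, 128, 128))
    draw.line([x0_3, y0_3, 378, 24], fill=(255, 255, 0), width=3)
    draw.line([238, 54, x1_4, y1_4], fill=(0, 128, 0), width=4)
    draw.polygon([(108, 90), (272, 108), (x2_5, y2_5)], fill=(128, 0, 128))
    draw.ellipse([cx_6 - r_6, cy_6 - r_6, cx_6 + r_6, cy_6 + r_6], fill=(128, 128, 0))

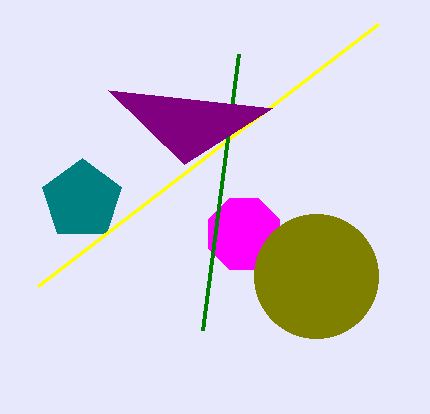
cx_1 = 244; cy_1 = 234; r_1 = 38; cx_2 = 82; cy_2 = 200; r_2 = 42; x0_3 = 38; y0_3 = 286; x1_4 = 202; y1_4 = 330; x2_5 = 184; y2_5 = 164; cx_6 = 316; cy_6 = 276; r_6 = 62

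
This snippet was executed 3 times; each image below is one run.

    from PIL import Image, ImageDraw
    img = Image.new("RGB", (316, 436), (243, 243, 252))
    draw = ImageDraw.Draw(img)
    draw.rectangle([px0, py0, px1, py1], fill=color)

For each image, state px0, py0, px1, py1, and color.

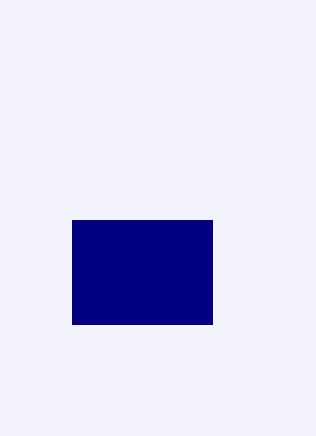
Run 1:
px0 = 72; py0 = 220; px1 = 212; py1 = 324; color = 'navy'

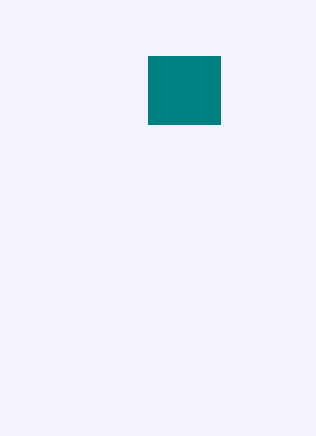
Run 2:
px0 = 148; py0 = 56; px1 = 220; py1 = 124; color = 'teal'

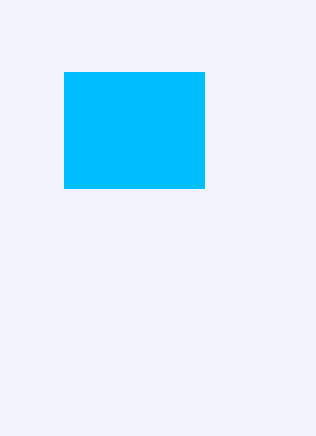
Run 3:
px0 = 64, py0 = 72, px1 = 204, py1 = 188, color = 'deepskyblue'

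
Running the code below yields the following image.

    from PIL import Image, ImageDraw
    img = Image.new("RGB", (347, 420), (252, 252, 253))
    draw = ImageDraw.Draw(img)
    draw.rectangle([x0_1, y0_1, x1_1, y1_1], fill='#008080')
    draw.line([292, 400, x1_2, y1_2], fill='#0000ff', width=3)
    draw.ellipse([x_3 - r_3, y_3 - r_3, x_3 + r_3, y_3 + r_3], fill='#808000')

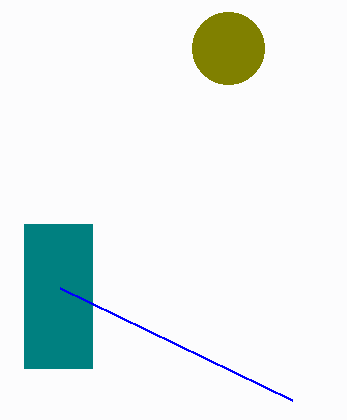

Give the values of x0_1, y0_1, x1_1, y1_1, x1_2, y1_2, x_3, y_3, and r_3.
x0_1 = 24
y0_1 = 224
x1_1 = 92
y1_1 = 368
x1_2 = 60
y1_2 = 288
x_3 = 228
y_3 = 48
r_3 = 36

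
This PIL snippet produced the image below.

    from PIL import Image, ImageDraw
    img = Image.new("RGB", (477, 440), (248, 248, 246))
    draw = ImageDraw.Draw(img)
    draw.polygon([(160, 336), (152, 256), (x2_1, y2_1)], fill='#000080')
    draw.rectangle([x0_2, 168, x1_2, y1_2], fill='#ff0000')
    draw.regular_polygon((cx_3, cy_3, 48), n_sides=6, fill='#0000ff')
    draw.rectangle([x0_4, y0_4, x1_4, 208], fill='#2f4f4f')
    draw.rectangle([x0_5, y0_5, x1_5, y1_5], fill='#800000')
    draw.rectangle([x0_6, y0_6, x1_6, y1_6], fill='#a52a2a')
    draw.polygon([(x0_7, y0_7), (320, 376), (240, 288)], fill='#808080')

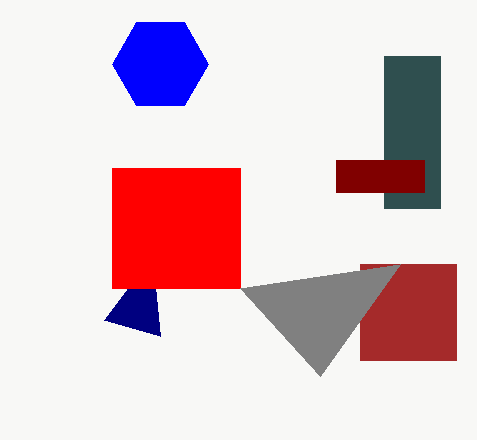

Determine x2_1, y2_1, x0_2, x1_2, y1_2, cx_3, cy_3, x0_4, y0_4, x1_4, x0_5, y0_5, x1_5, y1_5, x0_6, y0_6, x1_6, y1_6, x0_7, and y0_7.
x2_1 = 104
y2_1 = 320
x0_2 = 112
x1_2 = 240
y1_2 = 288
cx_3 = 160
cy_3 = 64
x0_4 = 384
y0_4 = 56
x1_4 = 440
x0_5 = 336
y0_5 = 160
x1_5 = 424
y1_5 = 192
x0_6 = 360
y0_6 = 264
x1_6 = 456
y1_6 = 360
x0_7 = 400
y0_7 = 264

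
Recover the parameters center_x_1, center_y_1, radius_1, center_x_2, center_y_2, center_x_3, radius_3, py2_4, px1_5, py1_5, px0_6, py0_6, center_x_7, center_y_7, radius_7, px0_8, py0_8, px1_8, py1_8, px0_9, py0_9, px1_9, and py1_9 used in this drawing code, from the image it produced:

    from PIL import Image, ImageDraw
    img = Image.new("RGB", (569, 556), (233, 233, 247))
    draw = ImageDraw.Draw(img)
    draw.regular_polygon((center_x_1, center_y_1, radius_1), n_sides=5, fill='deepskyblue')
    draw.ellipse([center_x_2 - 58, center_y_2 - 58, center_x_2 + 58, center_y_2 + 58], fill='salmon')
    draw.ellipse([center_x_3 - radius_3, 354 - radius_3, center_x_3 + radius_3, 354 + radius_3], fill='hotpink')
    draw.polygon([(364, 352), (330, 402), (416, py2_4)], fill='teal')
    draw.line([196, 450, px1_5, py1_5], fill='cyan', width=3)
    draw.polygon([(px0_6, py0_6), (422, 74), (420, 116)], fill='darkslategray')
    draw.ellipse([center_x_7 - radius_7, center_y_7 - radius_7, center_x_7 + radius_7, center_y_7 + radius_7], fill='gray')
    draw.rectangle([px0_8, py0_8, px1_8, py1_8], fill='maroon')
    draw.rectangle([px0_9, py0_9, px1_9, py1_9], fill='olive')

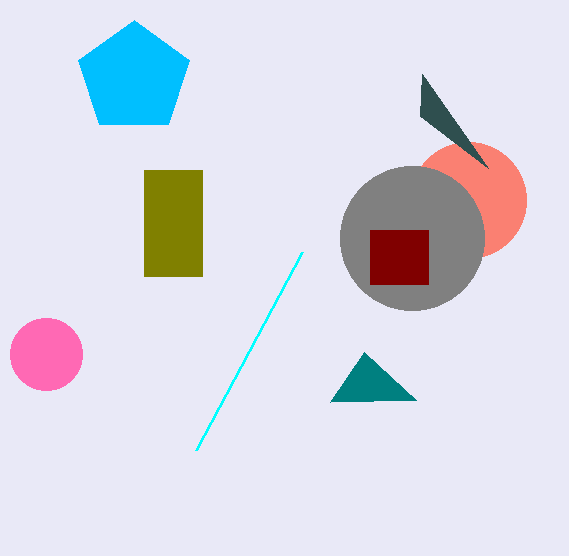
center_x_1 = 134, center_y_1 = 78, radius_1 = 58, center_x_2 = 468, center_y_2 = 200, center_x_3 = 46, radius_3 = 36, py2_4 = 400, px1_5 = 302, py1_5 = 252, px0_6 = 488, py0_6 = 168, center_x_7 = 412, center_y_7 = 238, radius_7 = 72, px0_8 = 370, py0_8 = 230, px1_8 = 428, py1_8 = 284, px0_9 = 144, py0_9 = 170, px1_9 = 202, py1_9 = 276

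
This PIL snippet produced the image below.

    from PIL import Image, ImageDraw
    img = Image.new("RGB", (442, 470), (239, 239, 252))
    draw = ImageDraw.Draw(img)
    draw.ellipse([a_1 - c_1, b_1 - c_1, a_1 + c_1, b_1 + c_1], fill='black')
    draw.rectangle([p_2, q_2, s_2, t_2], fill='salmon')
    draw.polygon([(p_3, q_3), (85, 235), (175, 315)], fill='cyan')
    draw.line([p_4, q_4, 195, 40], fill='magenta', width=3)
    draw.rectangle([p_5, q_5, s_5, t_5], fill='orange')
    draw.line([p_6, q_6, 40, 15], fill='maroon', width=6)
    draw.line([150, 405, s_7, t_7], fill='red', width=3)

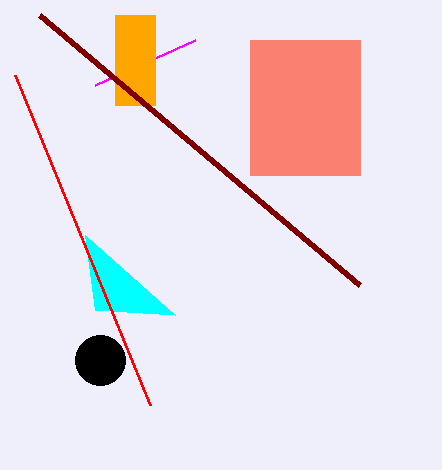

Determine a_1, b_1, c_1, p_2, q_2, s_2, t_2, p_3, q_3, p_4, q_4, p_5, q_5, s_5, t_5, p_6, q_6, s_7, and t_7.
a_1 = 100; b_1 = 360; c_1 = 25; p_2 = 250; q_2 = 40; s_2 = 360; t_2 = 175; p_3 = 95; q_3 = 310; p_4 = 95; q_4 = 85; p_5 = 115; q_5 = 15; s_5 = 155; t_5 = 105; p_6 = 360; q_6 = 285; s_7 = 15; t_7 = 75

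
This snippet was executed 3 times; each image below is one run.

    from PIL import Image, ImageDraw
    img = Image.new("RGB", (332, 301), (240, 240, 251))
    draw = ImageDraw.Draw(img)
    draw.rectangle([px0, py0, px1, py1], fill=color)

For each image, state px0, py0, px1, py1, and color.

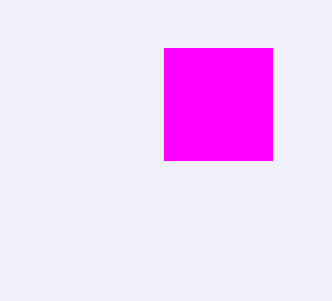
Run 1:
px0 = 164, py0 = 48, px1 = 272, py1 = 160, color = 'magenta'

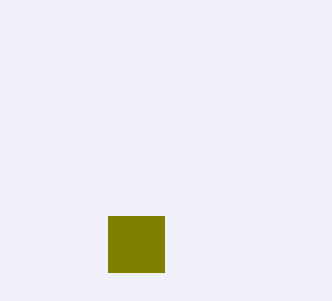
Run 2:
px0 = 108; py0 = 216; px1 = 164; py1 = 272; color = 'olive'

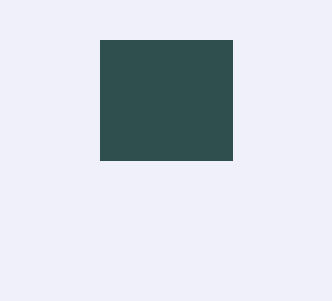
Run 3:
px0 = 100; py0 = 40; px1 = 232; py1 = 160; color = 'darkslategray'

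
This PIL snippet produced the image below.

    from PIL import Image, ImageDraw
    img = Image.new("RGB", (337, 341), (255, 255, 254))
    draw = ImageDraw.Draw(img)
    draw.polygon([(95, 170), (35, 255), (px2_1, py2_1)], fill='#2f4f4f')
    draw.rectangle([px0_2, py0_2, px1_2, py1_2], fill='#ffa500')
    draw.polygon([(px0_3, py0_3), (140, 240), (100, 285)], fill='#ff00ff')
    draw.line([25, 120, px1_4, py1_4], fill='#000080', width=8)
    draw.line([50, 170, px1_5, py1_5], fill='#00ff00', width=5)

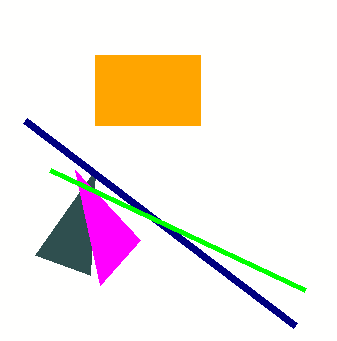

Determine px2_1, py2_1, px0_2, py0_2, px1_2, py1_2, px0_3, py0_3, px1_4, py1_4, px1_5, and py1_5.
px2_1 = 90
py2_1 = 275
px0_2 = 95
py0_2 = 55
px1_2 = 200
py1_2 = 125
px0_3 = 75
py0_3 = 170
px1_4 = 295
py1_4 = 325
px1_5 = 305
py1_5 = 290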